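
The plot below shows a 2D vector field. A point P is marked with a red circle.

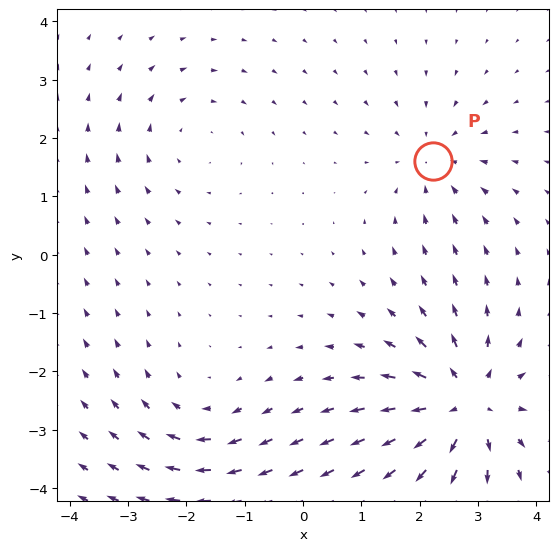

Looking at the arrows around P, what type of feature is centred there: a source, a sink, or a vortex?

At P (2.2, 1.6) the arrows converge inward. Divergence about -3, curl ≈0 — negative divergence with near-zero curl is a sink.

sink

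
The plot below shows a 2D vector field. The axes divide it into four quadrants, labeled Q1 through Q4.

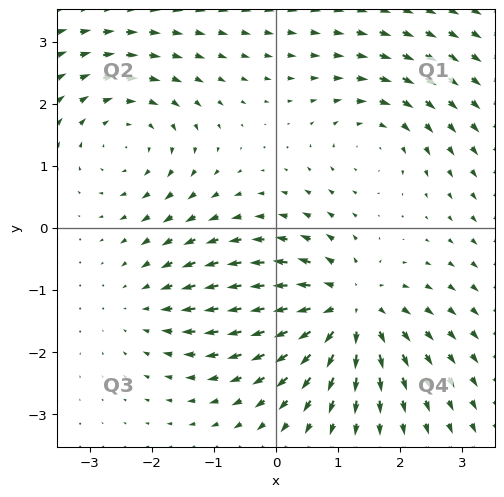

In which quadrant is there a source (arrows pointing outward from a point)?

The source sits at approximately (1.2, -1.3), which lies in quadrant Q4. The divergence there is about +5, positive as expected for a source.

Q4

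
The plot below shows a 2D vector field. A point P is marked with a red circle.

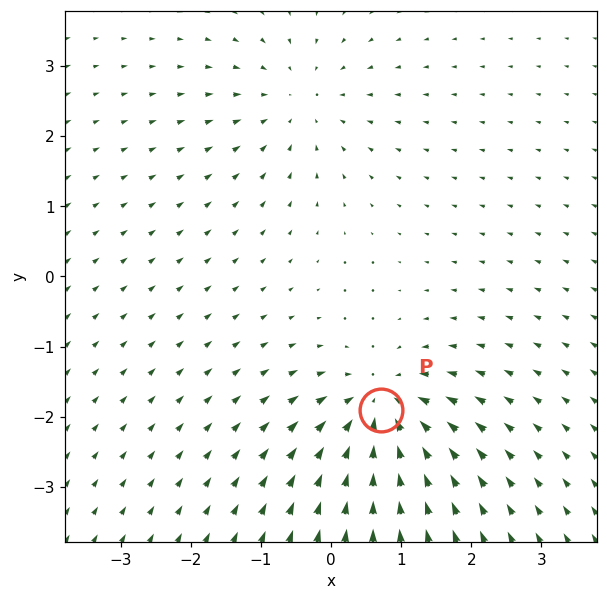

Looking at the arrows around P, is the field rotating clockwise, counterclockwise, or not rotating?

not rotating

Near P at (0.7, -1.9) the arrows show no circulation. The curl there is ≈0.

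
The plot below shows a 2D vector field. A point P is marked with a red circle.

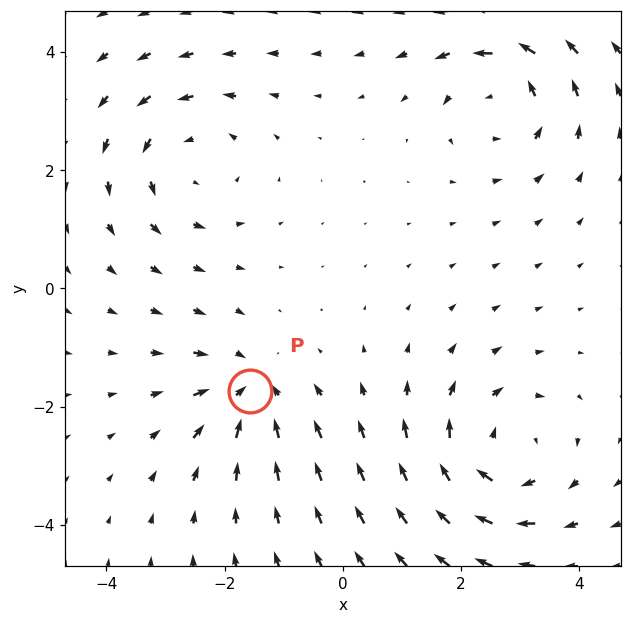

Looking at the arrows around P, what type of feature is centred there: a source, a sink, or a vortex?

At P (-1.6, -1.7) the arrows converge inward. Divergence about -4, curl ≈0 — negative divergence with near-zero curl is a sink.

sink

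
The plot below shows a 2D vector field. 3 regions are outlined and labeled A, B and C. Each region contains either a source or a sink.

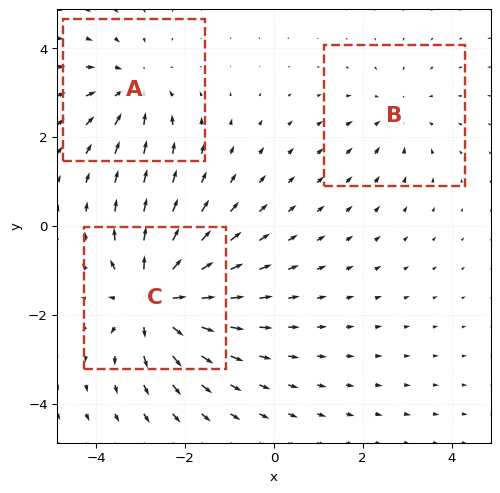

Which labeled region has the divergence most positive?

Divergence at each region's feature centre — A: about -3, B: about -2, C: about +5. Region C is most positive.

C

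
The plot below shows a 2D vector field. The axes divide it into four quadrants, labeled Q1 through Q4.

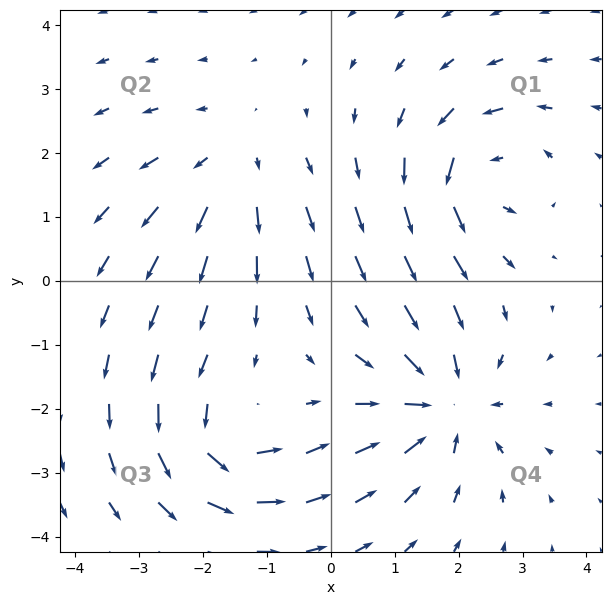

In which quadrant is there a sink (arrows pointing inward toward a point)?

Q4

The sink sits at approximately (1.8, -1.9), which lies in quadrant Q4. The divergence there is about -6, negative as expected for a sink.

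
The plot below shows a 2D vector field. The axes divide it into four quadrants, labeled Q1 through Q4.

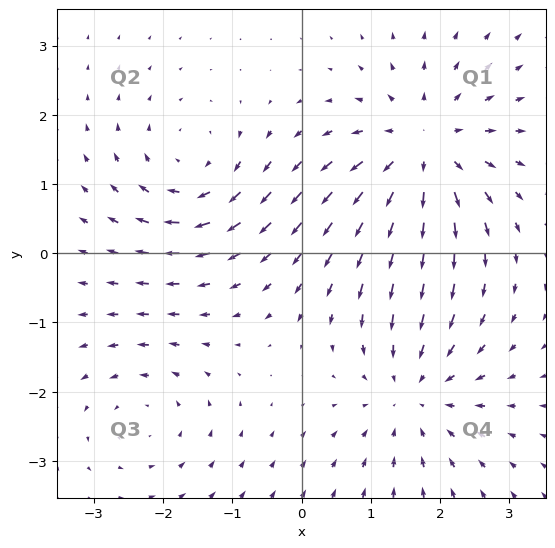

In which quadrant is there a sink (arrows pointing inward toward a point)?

Q4

The sink sits at approximately (1.6, -2.0), which lies in quadrant Q4. The divergence there is about -4, negative as expected for a sink.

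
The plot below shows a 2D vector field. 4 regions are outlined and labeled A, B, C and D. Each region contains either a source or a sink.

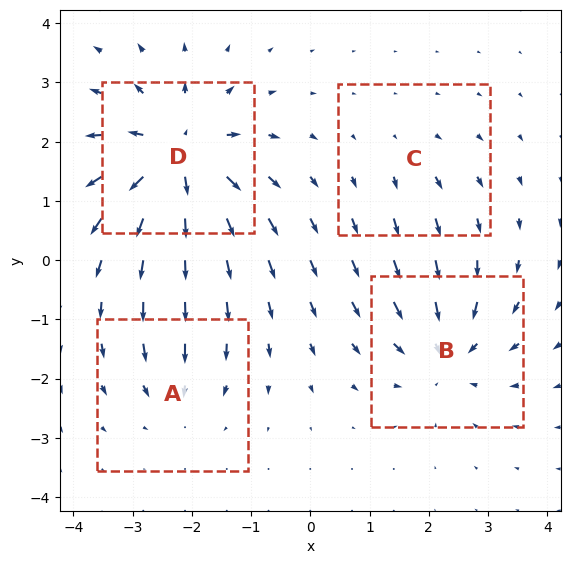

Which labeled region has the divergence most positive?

Divergence at each region's feature centre — A: about -3, B: about -5, C: about +2, D: about +8. Region D is most positive.

D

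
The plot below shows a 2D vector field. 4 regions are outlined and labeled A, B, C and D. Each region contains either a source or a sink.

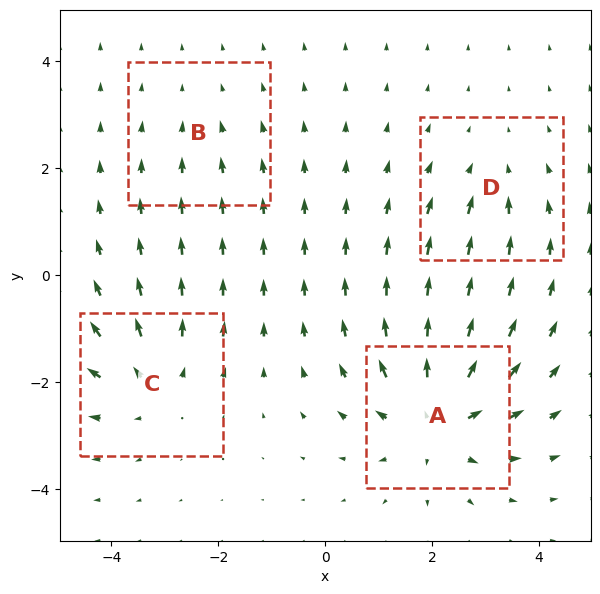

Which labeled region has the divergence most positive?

A

Divergence at each region's feature centre — A: about +7, B: about -2, C: about +4, D: about -3. Region A is most positive.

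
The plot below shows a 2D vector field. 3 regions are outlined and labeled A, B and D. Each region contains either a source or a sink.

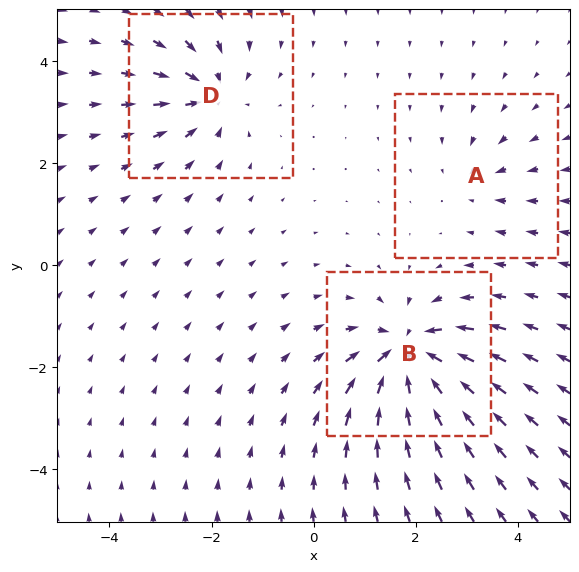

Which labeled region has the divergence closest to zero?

Divergence at each region's feature centre — A: about -2, B: about -7, D: about -4. Region A is closest to zero.

A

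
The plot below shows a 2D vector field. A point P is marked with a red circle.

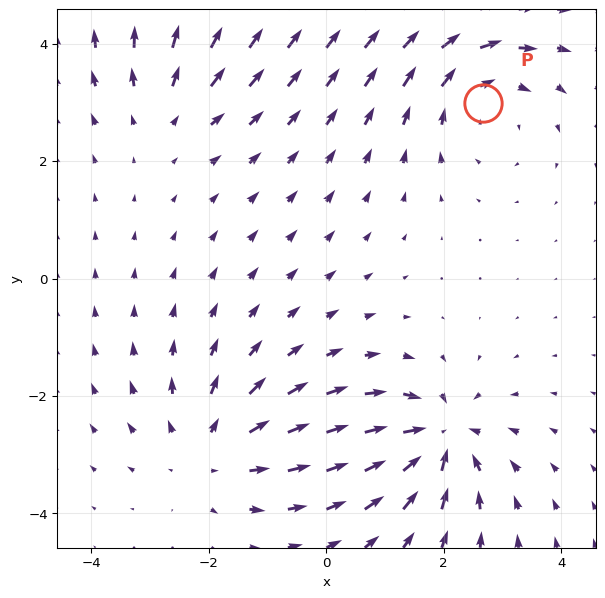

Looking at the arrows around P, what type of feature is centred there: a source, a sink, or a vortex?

At P (2.7, 3.0) the arrows circulate clockwise. Divergence ≈0, curl about -4 — near-zero divergence with nonzero curl is a vortex.

vortex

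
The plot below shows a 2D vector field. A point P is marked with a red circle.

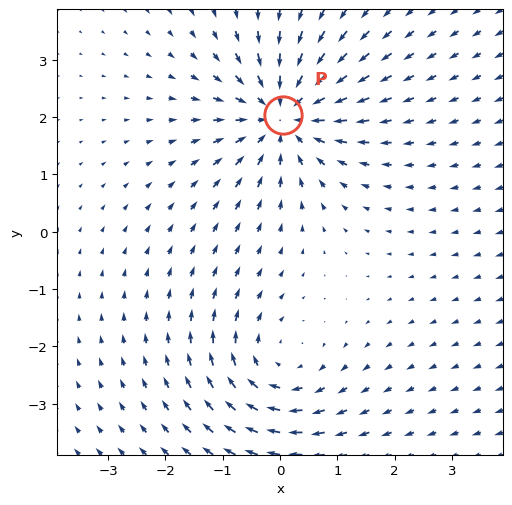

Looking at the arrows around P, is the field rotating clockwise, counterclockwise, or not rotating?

Near P at (0.1, 2.0) the arrows show no circulation. The curl there is ≈0.

not rotating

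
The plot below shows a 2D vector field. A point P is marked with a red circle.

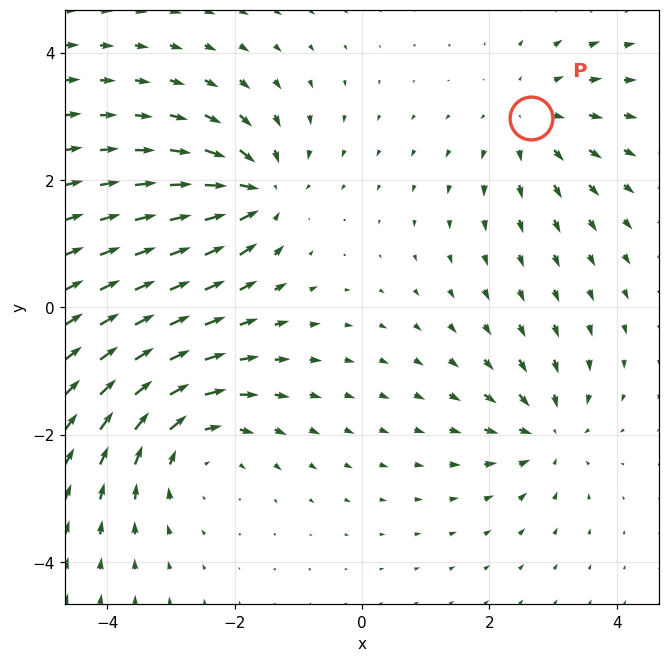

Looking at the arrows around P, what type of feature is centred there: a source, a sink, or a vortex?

At P (2.7, 3.0) the arrows spread outward. Divergence about +3, curl ≈0 — positive divergence with near-zero curl is a source.

source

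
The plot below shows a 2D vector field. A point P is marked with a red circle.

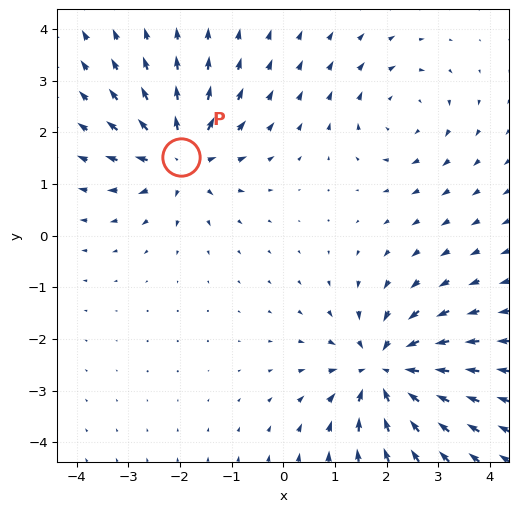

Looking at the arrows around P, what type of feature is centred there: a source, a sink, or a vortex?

At P (-2.0, 1.5) the arrows spread outward. Divergence about +5, curl ≈0 — positive divergence with near-zero curl is a source.

source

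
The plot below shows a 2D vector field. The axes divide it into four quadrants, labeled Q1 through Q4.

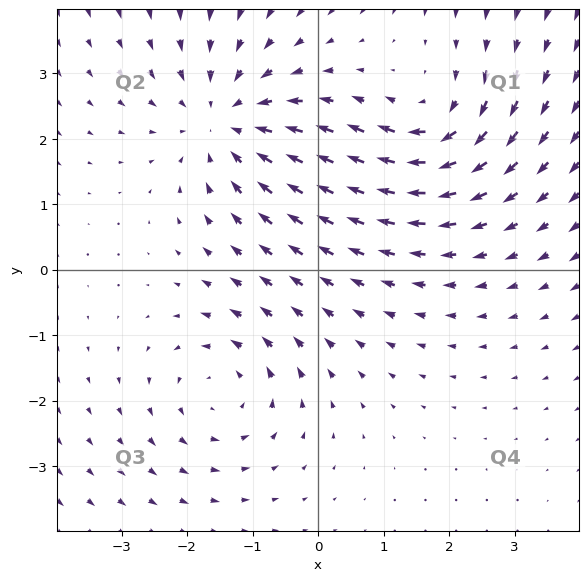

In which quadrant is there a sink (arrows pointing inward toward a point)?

Q2

The sink sits at approximately (-1.4, 2.3), which lies in quadrant Q2. The divergence there is about -4, negative as expected for a sink.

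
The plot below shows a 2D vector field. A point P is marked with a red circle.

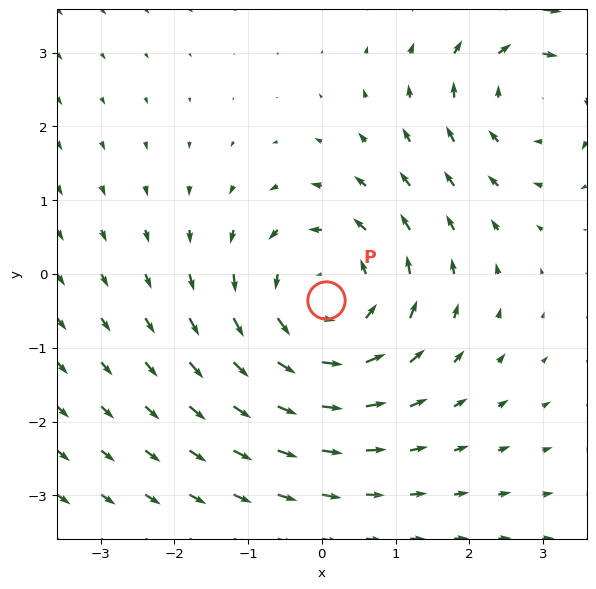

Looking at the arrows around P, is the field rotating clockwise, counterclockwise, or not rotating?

counterclockwise

Near P at (0.1, -0.4) the arrows circulate counterclockwise. The curl (z-component) there is about +3; positive curl means counterclockwise rotation.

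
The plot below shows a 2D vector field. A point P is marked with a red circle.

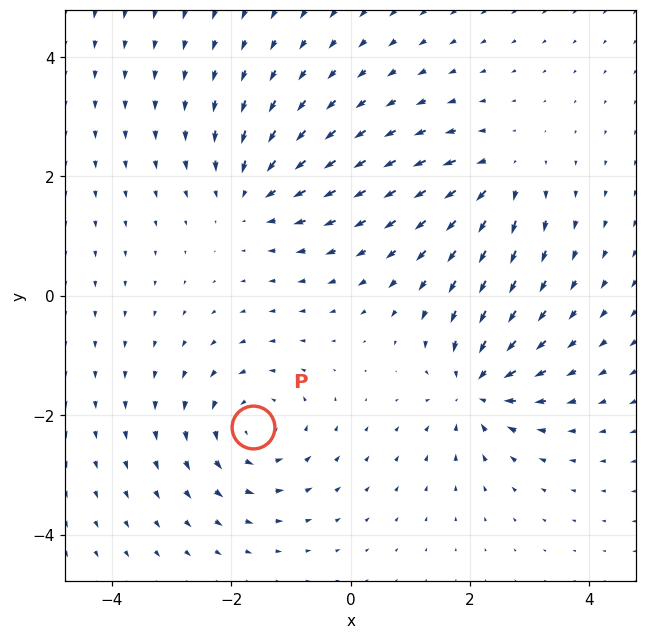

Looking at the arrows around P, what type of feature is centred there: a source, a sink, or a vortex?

vortex

At P (-1.6, -2.2) the arrows circulate counterclockwise. Divergence ≈0, curl about +5 — near-zero divergence with nonzero curl is a vortex.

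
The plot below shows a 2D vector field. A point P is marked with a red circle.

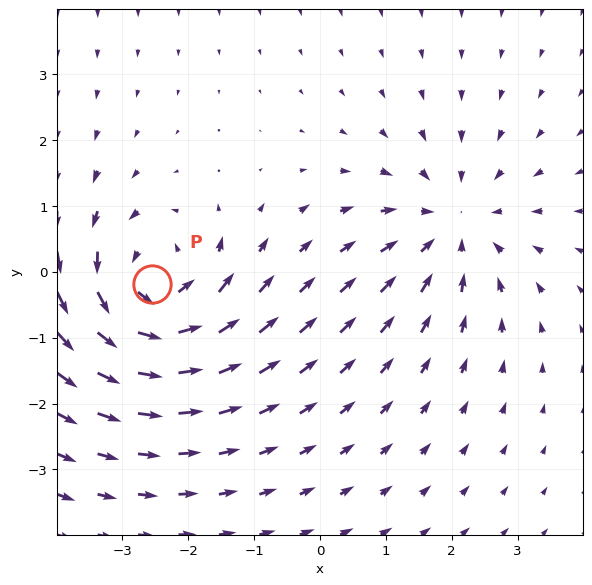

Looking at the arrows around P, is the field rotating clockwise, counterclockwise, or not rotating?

counterclockwise

Near P at (-2.5, -0.2) the arrows circulate counterclockwise. The curl (z-component) there is about +4; positive curl means counterclockwise rotation.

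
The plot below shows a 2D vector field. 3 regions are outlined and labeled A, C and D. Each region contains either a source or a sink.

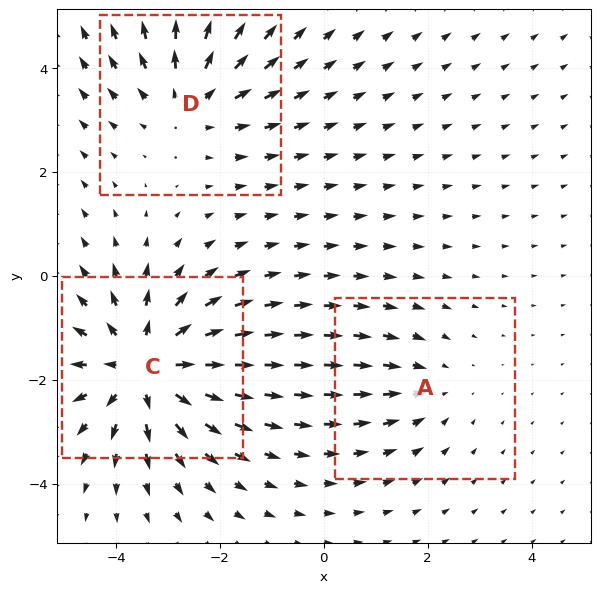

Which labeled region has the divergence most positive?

C

Divergence at each region's feature centre — A: about -2, C: about +4, D: about +3. Region C is most positive.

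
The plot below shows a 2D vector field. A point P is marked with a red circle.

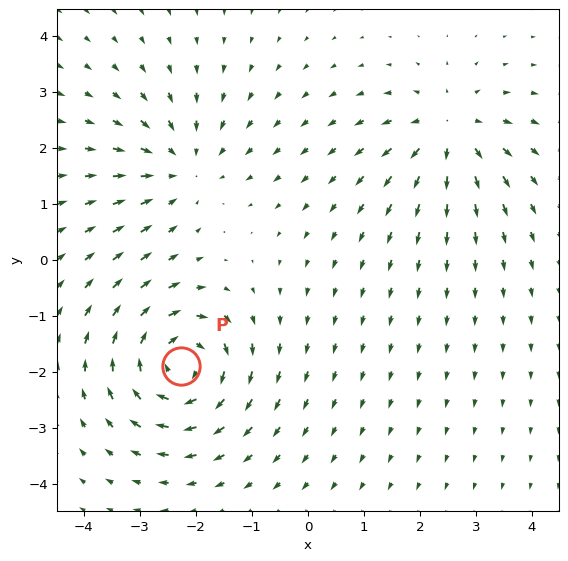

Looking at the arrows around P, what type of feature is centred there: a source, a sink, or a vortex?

vortex

At P (-2.3, -1.9) the arrows circulate clockwise. Divergence ≈0, curl about -6 — near-zero divergence with nonzero curl is a vortex.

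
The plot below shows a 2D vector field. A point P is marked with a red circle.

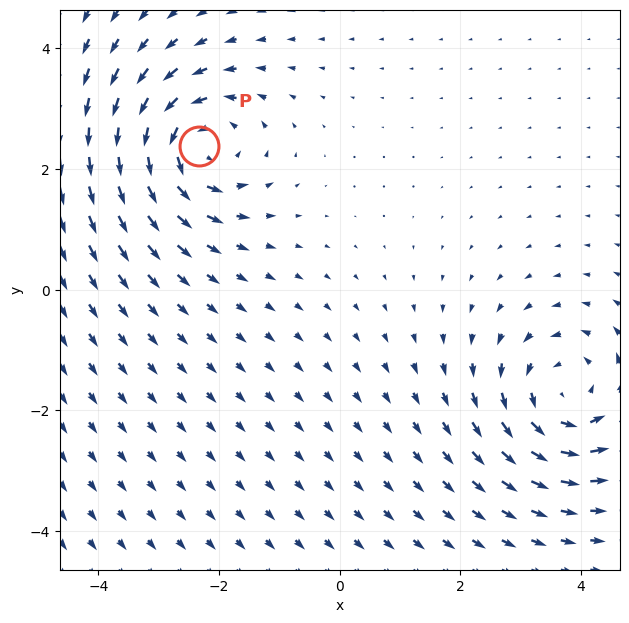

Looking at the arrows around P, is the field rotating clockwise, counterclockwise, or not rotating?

Near P at (-2.3, 2.4) the arrows circulate counterclockwise. The curl (z-component) there is about +5; positive curl means counterclockwise rotation.

counterclockwise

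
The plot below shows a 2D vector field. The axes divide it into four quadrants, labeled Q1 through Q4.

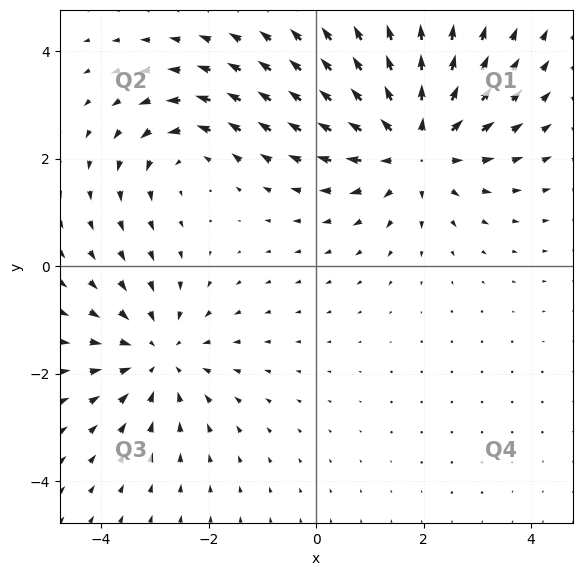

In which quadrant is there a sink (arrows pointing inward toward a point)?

Q3

The sink sits at approximately (-2.9, -1.7), which lies in quadrant Q3. The divergence there is about -3, negative as expected for a sink.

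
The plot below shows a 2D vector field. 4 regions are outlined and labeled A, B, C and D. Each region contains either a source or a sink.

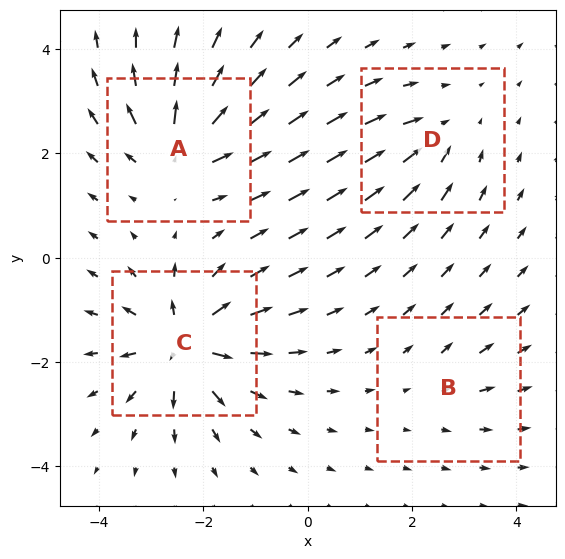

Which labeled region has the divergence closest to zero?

B

Divergence at each region's feature centre — A: about +6, B: about +2, C: about +8, D: about -4. Region B is closest to zero.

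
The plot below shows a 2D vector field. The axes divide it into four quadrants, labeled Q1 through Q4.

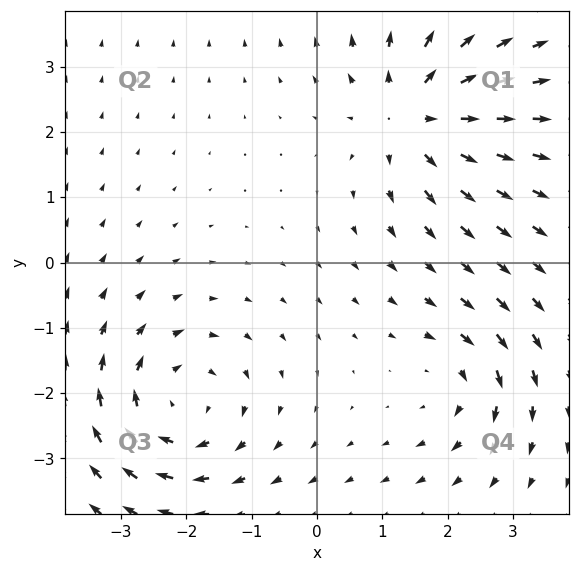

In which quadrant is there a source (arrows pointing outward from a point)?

Q1

The source sits at approximately (1.5, 2.2), which lies in quadrant Q1. The divergence there is about +5, positive as expected for a source.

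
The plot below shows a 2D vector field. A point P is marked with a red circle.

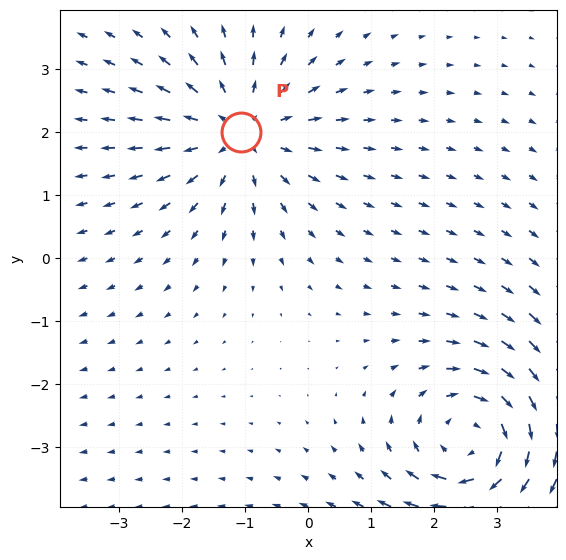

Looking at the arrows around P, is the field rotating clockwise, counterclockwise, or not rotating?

Near P at (-1.1, 2.0) the arrows show no circulation. The curl there is ≈0.

not rotating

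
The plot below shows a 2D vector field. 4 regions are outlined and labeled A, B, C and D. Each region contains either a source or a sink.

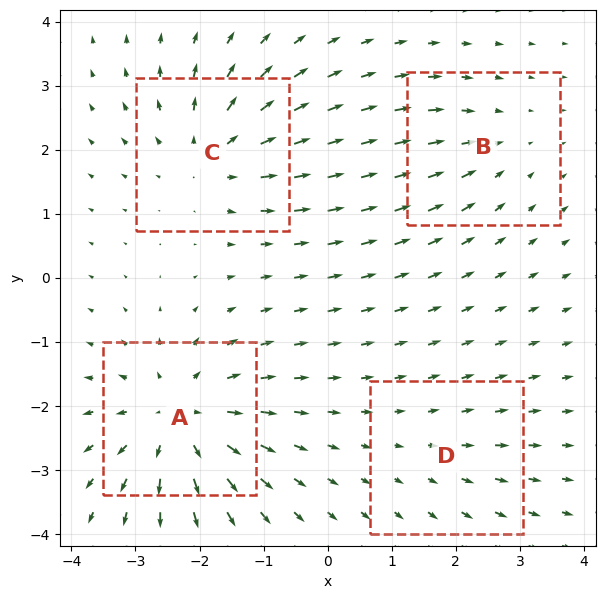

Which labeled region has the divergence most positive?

Divergence at each region's feature centre — A: about +6, B: about -3, C: about +5, D: about +2. Region A is most positive.

A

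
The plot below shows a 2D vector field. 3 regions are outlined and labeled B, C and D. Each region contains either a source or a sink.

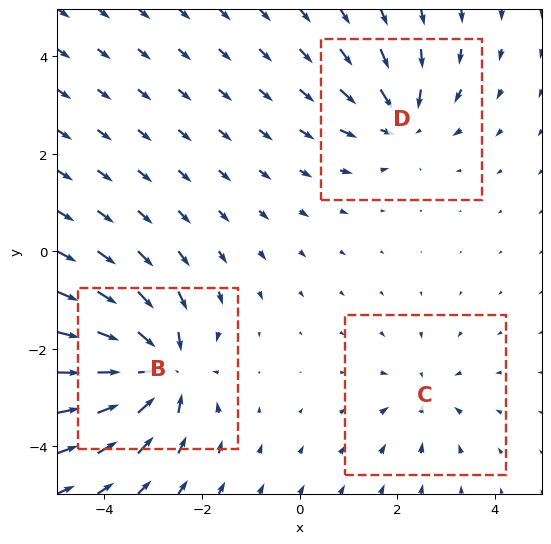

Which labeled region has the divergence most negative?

Divergence at each region's feature centre — B: about -6, C: about -2, D: about -4. Region B is most negative.

B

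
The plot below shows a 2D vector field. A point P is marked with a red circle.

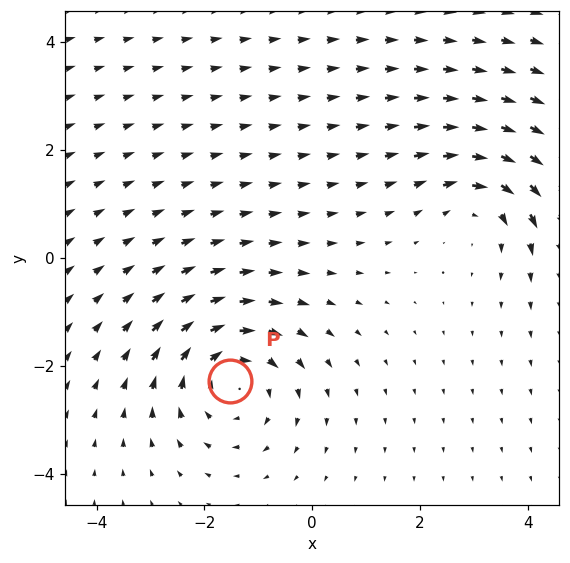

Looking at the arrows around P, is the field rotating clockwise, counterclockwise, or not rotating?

Near P at (-1.5, -2.3) the arrows circulate clockwise. The curl (z-component) there is about -4; negative curl means clockwise rotation.

clockwise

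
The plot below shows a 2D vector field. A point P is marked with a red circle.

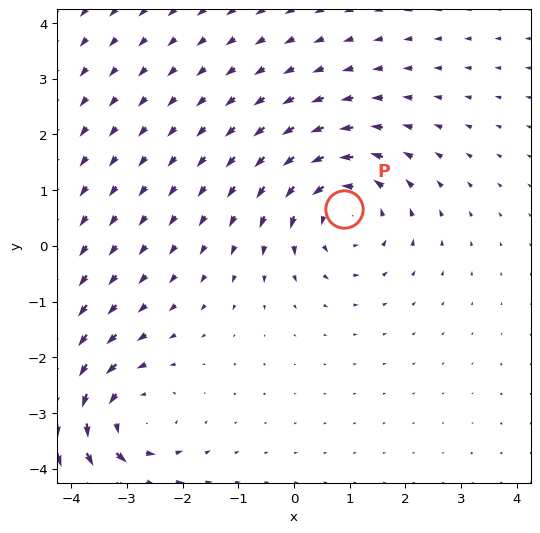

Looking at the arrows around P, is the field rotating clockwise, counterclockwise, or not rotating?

Near P at (0.9, 0.7) the arrows circulate counterclockwise. The curl (z-component) there is about +5; positive curl means counterclockwise rotation.

counterclockwise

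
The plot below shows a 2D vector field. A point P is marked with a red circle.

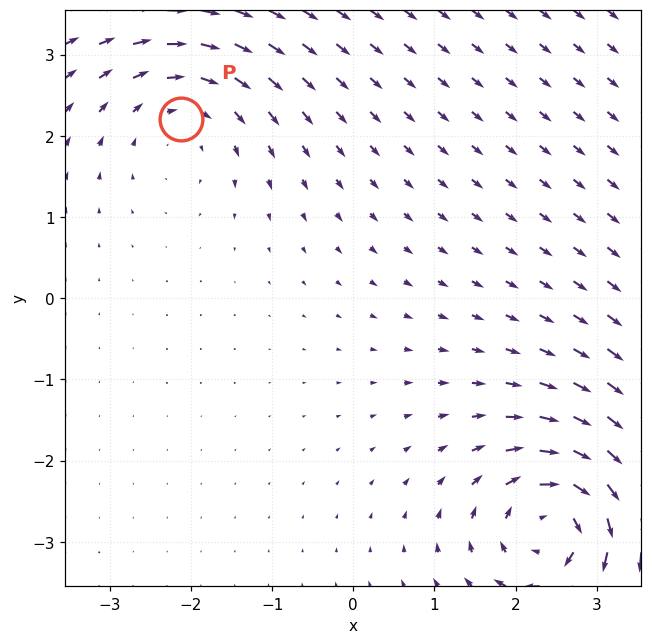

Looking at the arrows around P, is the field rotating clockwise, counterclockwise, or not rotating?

Near P at (-2.1, 2.2) the arrows circulate clockwise. The curl (z-component) there is about -3; negative curl means clockwise rotation.

clockwise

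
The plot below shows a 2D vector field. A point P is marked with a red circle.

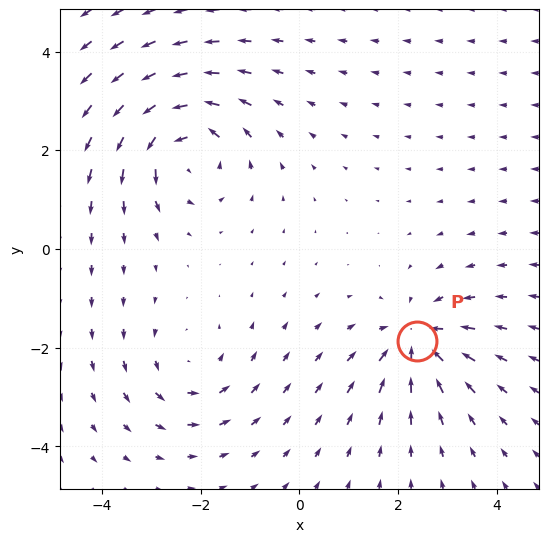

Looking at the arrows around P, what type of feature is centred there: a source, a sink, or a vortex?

sink

At P (2.4, -1.9) the arrows converge inward. Divergence about -5, curl ≈0 — negative divergence with near-zero curl is a sink.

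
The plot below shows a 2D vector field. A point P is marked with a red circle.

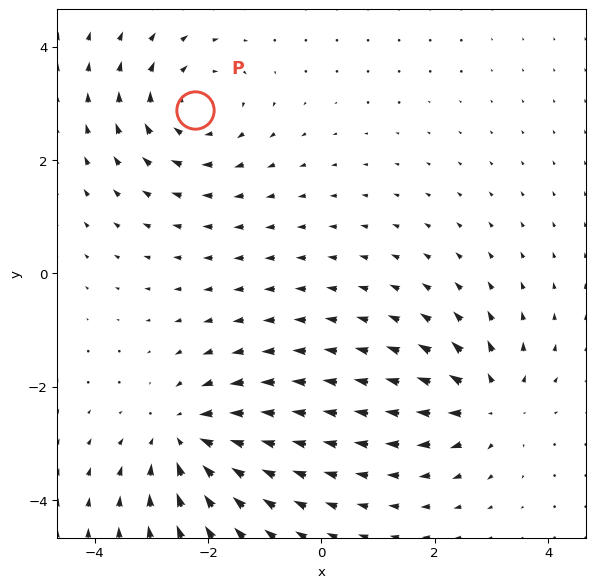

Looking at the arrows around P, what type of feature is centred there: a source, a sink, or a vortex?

vortex

At P (-2.2, 2.9) the arrows circulate clockwise. Divergence ≈0, curl about -4 — near-zero divergence with nonzero curl is a vortex.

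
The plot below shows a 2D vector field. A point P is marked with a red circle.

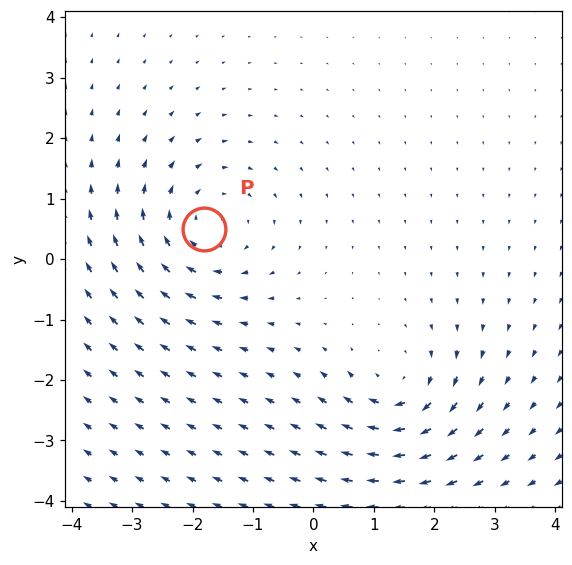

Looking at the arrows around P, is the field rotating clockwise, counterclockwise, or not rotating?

Near P at (-1.8, 0.5) the arrows circulate clockwise. The curl (z-component) there is about -4; negative curl means clockwise rotation.

clockwise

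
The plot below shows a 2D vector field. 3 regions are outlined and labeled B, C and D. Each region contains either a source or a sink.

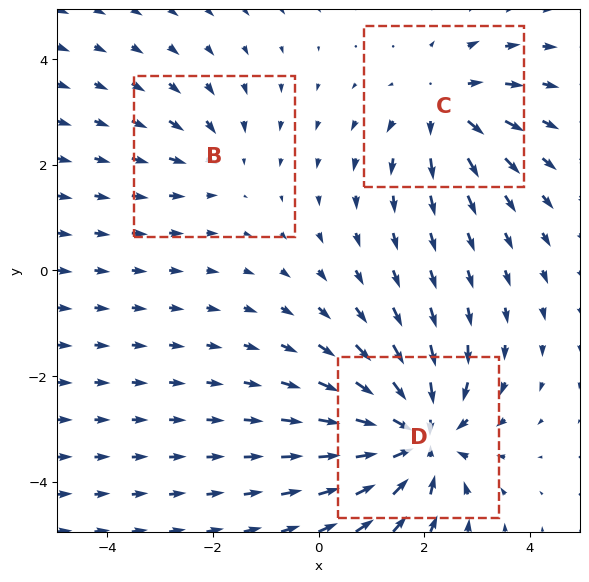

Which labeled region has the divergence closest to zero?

B

Divergence at each region's feature centre — B: about -2, C: about +3, D: about -5. Region B is closest to zero.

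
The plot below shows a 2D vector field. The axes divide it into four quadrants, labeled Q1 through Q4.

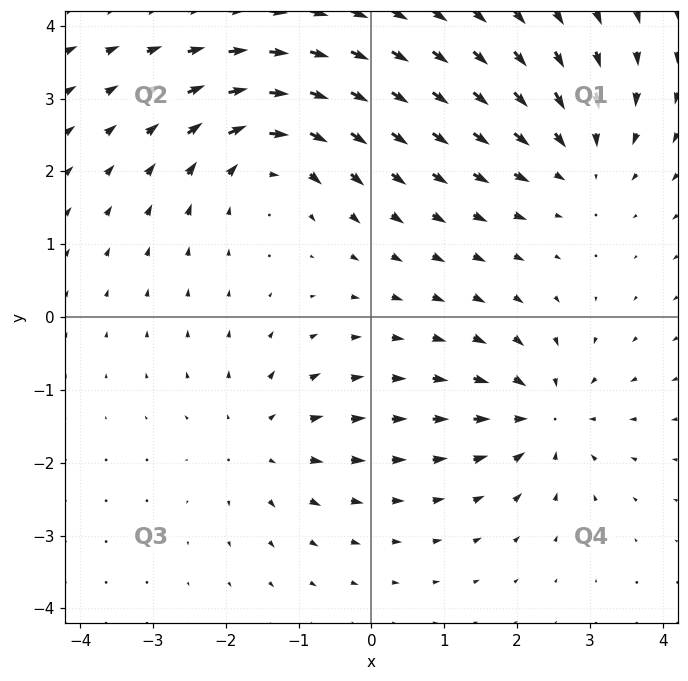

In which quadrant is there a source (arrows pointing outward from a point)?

Q3

The source sits at approximately (-1.5, -1.7), which lies in quadrant Q3. The divergence there is about +4, positive as expected for a source.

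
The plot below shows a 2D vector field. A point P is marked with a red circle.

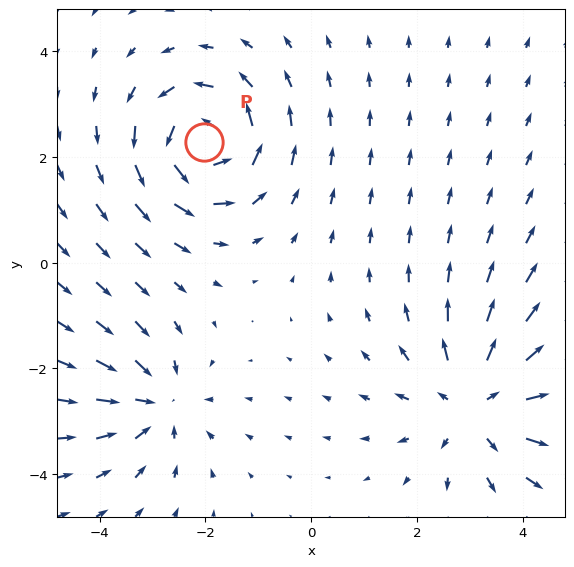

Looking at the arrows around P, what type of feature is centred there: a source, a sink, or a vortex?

vortex

At P (-2.0, 2.3) the arrows circulate counterclockwise. Divergence ≈0, curl about +5 — near-zero divergence with nonzero curl is a vortex.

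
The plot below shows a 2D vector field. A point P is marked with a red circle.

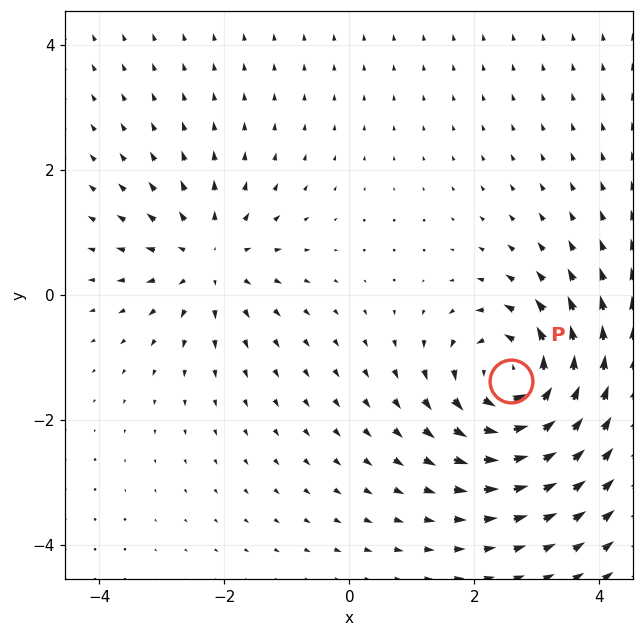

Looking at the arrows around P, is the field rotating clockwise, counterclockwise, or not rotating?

Near P at (2.6, -1.4) the arrows circulate counterclockwise. The curl (z-component) there is about +4; positive curl means counterclockwise rotation.

counterclockwise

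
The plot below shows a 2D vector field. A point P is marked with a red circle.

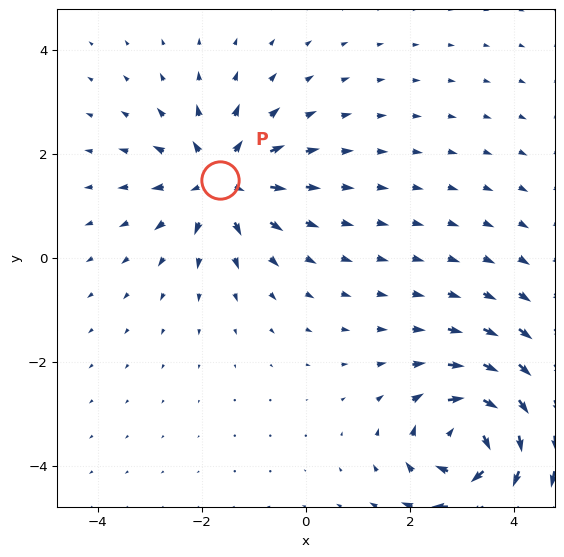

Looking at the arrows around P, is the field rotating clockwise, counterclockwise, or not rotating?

not rotating

Near P at (-1.6, 1.5) the arrows show no circulation. The curl there is ≈0.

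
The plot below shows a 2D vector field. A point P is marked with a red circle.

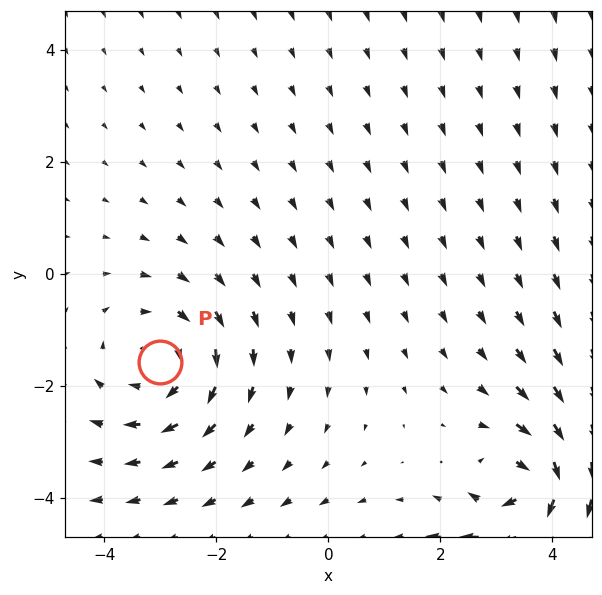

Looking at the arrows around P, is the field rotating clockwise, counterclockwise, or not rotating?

clockwise

Near P at (-3.0, -1.6) the arrows circulate clockwise. The curl (z-component) there is about -3; negative curl means clockwise rotation.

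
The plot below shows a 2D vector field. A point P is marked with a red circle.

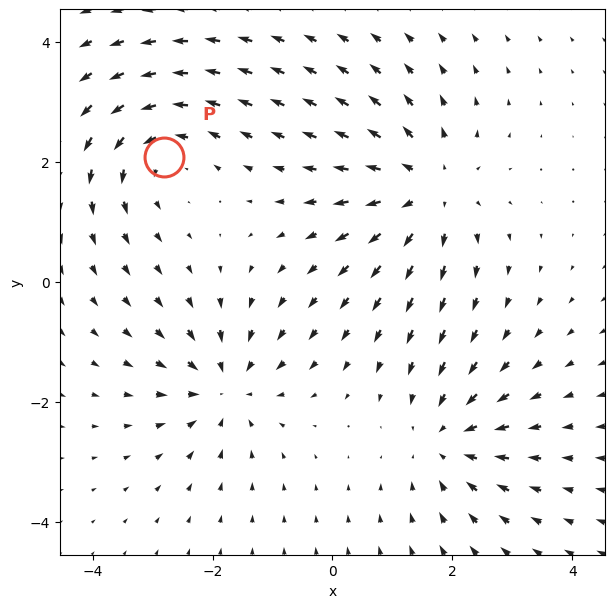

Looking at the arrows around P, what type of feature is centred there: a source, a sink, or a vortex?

vortex

At P (-2.8, 2.1) the arrows circulate counterclockwise. Divergence ≈0, curl about +3 — near-zero divergence with nonzero curl is a vortex.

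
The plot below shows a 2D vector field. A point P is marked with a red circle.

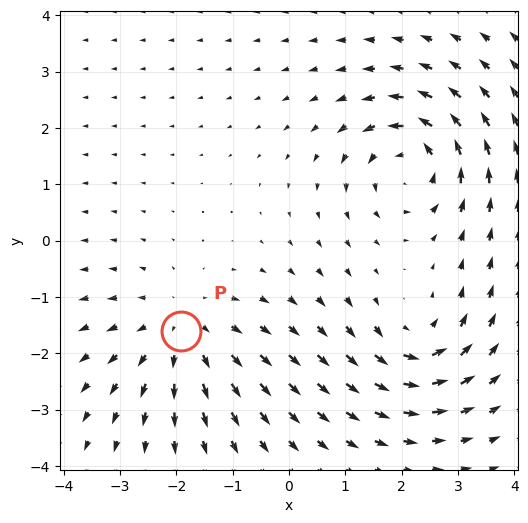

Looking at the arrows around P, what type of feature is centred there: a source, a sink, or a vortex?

source

At P (-1.9, -1.6) the arrows spread outward. Divergence about +4, curl ≈0 — positive divergence with near-zero curl is a source.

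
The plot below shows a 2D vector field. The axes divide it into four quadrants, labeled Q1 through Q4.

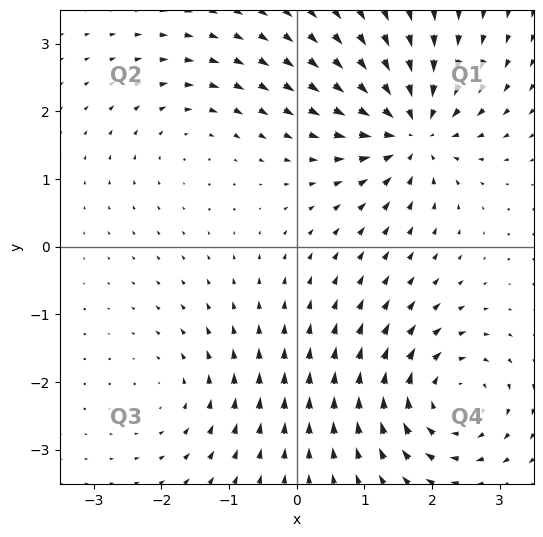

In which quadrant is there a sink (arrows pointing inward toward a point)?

Q1

The sink sits at approximately (1.7, 1.7), which lies in quadrant Q1. The divergence there is about -6, negative as expected for a sink.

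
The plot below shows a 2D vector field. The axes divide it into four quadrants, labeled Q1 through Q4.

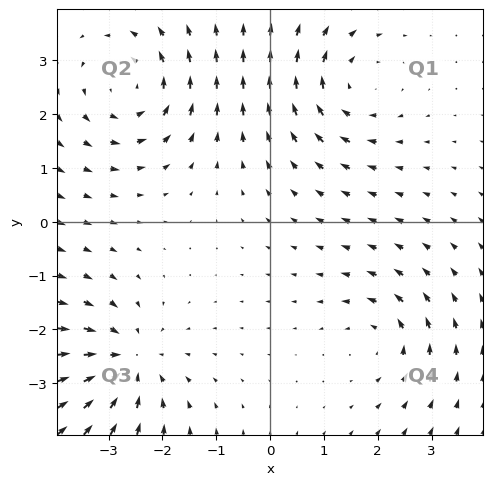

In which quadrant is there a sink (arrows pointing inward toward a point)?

The sink sits at approximately (-2.6, -2.6), which lies in quadrant Q3. The divergence there is about -5, negative as expected for a sink.

Q3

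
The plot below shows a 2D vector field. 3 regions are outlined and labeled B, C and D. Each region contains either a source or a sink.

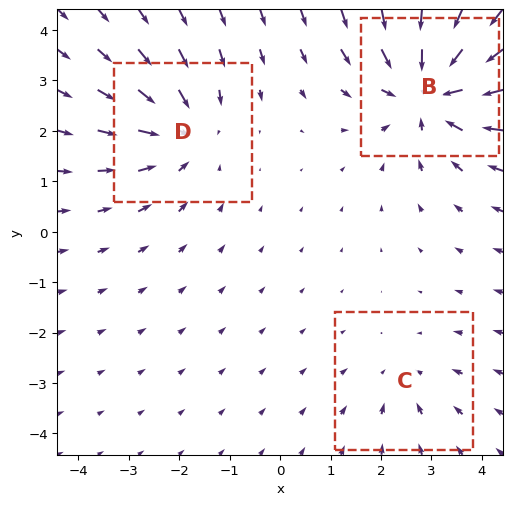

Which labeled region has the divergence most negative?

Divergence at each region's feature centre — B: about -4, C: about -2, D: about -3. Region B is most negative.

B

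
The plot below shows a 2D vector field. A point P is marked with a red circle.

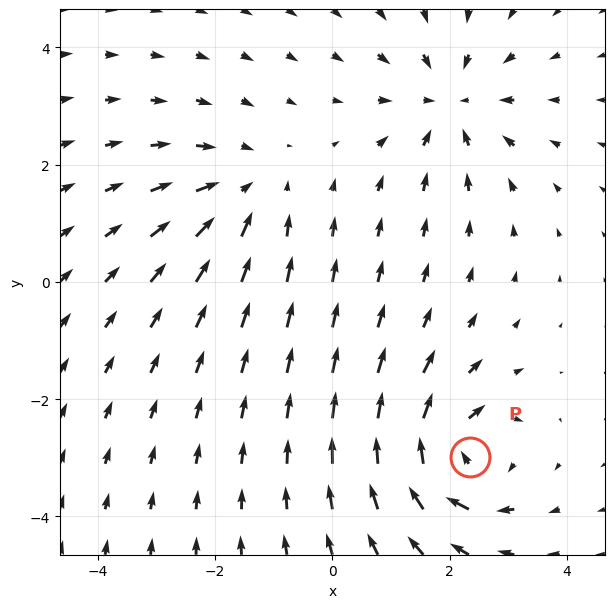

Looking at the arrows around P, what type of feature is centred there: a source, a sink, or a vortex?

vortex

At P (2.3, -3.0) the arrows circulate clockwise. Divergence ≈0, curl about -6 — near-zero divergence with nonzero curl is a vortex.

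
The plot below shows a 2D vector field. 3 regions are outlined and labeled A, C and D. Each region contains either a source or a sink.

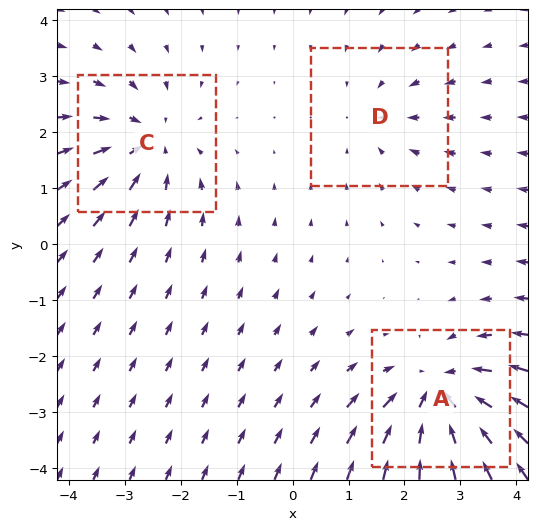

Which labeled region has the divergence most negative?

A

Divergence at each region's feature centre — A: about -5, C: about -3, D: about -2. Region A is most negative.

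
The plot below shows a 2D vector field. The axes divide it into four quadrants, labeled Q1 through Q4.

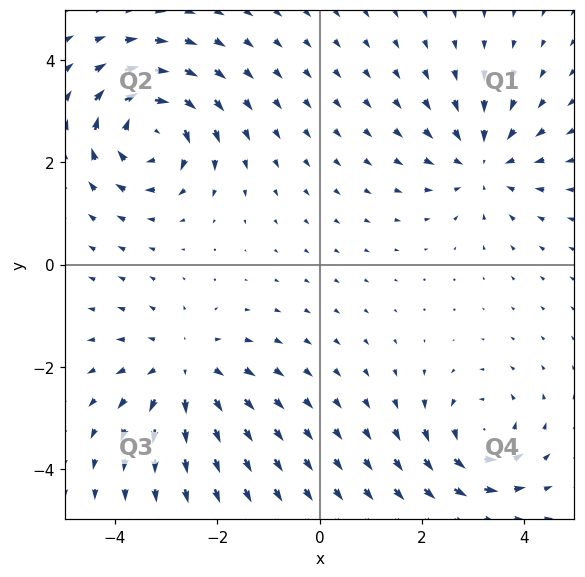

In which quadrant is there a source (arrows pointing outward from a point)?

The source sits at approximately (-2.6, -2.0), which lies in quadrant Q3. The divergence there is about +3, positive as expected for a source.

Q3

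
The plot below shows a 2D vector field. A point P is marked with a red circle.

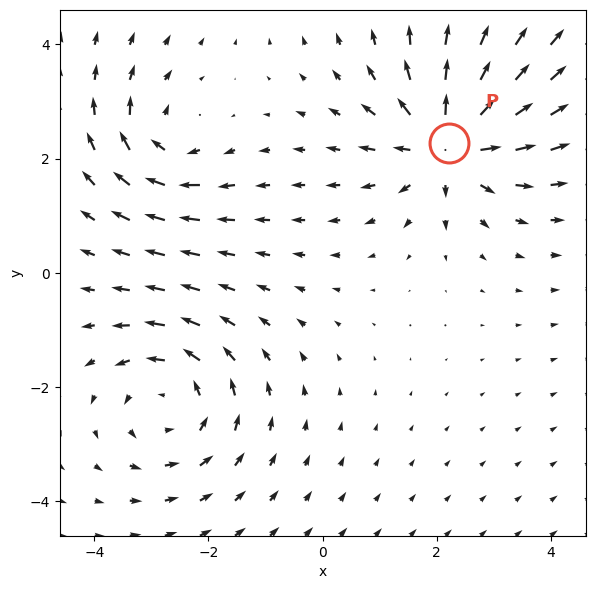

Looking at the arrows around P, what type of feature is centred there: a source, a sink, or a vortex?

At P (2.2, 2.3) the arrows spread outward. Divergence about +6, curl ≈0 — positive divergence with near-zero curl is a source.

source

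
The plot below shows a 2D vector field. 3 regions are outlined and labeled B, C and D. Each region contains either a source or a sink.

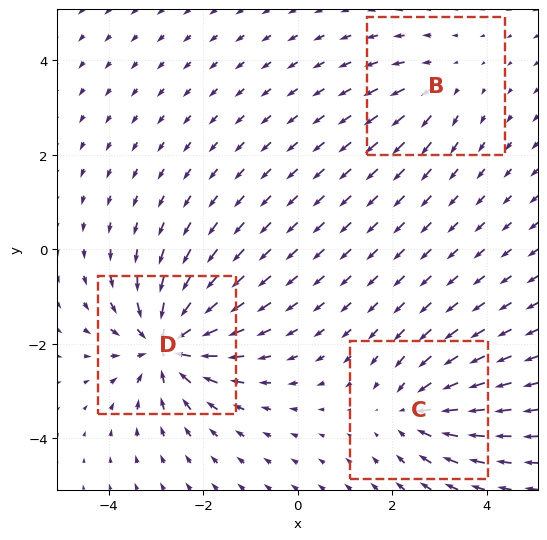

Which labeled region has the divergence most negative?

D

Divergence at each region's feature centre — B: about +2, C: about -3, D: about -6. Region D is most negative.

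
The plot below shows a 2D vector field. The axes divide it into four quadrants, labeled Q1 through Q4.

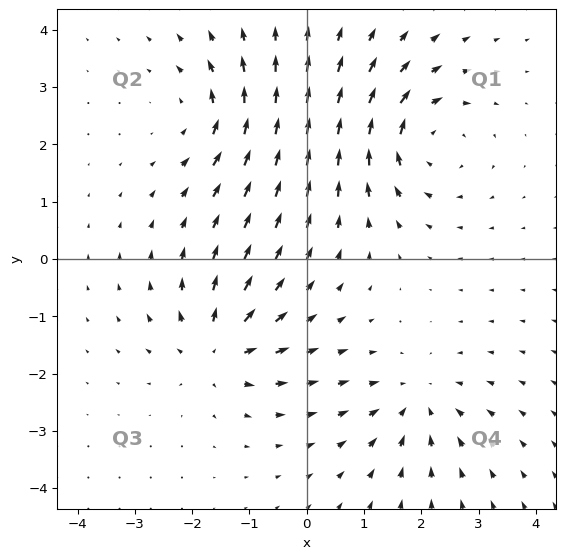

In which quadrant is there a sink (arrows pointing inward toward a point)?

Q4

The sink sits at approximately (1.9, -2.5), which lies in quadrant Q4. The divergence there is about -4, negative as expected for a sink.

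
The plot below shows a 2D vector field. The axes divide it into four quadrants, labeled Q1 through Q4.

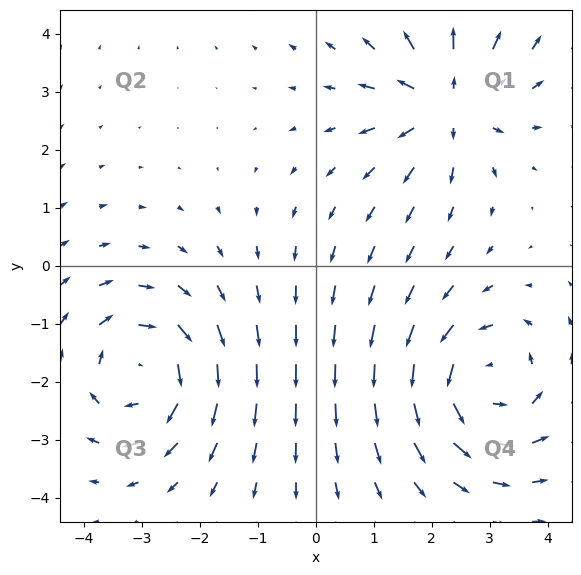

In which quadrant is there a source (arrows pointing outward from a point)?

Q1

The source sits at approximately (2.3, 2.8), which lies in quadrant Q1. The divergence there is about +4, positive as expected for a source.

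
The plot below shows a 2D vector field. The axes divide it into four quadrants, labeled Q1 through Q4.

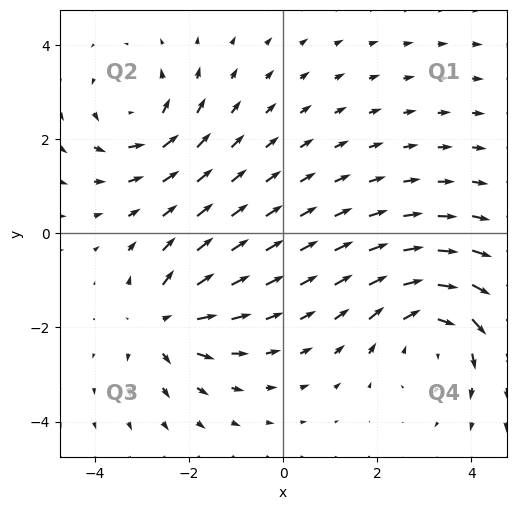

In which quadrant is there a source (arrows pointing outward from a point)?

The source sits at approximately (-2.6, -1.9), which lies in quadrant Q3. The divergence there is about +4, positive as expected for a source.

Q3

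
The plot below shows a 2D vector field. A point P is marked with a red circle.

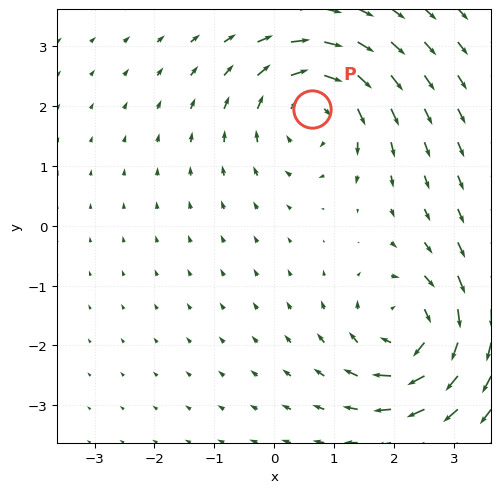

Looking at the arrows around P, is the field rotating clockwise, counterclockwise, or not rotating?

clockwise

Near P at (0.6, 1.9) the arrows circulate clockwise. The curl (z-component) there is about -5; negative curl means clockwise rotation.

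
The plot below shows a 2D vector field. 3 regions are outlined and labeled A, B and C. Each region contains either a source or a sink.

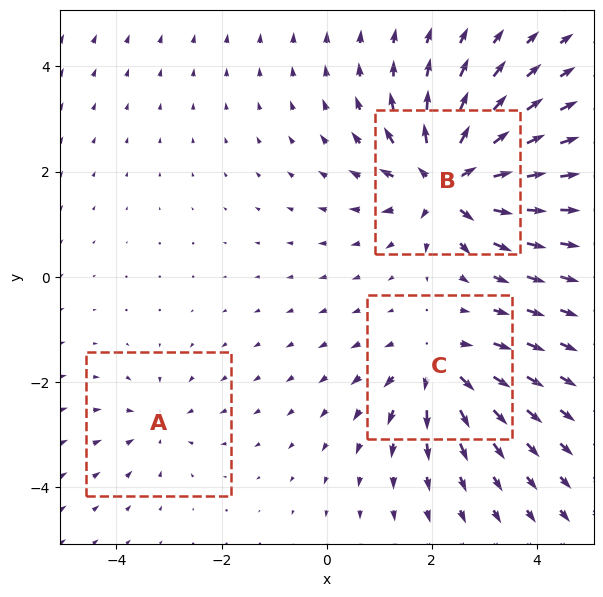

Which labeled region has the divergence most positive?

B

Divergence at each region's feature centre — A: about -2, B: about +6, C: about +4. Region B is most positive.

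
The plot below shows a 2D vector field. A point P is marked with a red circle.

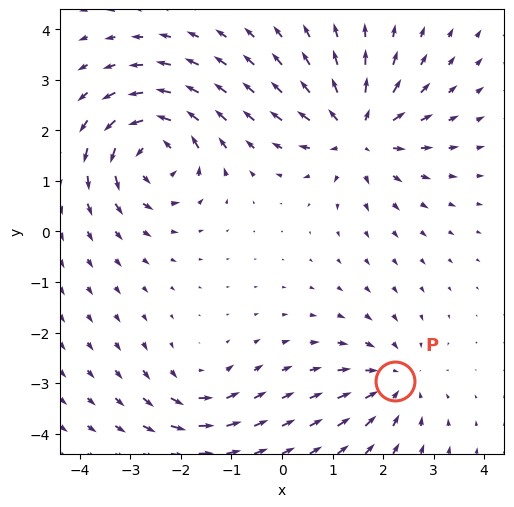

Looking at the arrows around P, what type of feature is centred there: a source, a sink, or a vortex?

At P (2.2, -3.0) the arrows converge inward. Divergence about -4, curl ≈0 — negative divergence with near-zero curl is a sink.

sink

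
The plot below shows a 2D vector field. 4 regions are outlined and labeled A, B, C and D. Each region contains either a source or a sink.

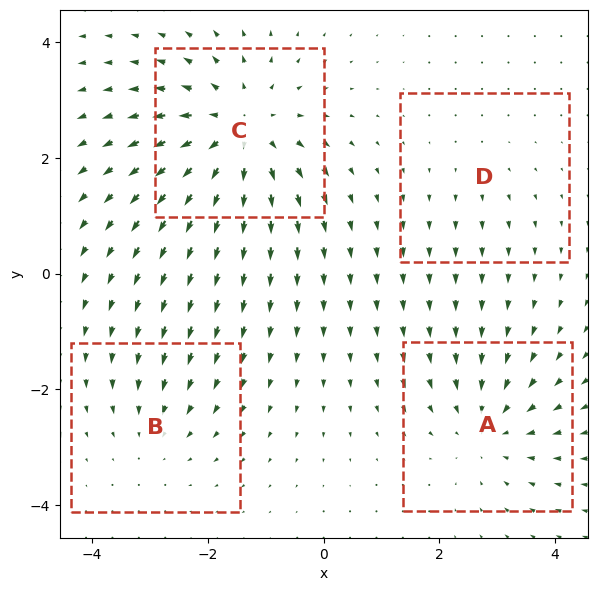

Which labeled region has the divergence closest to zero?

Divergence at each region's feature centre — A: about -4, B: about -3, C: about +6, D: about +2. Region D is closest to zero.

D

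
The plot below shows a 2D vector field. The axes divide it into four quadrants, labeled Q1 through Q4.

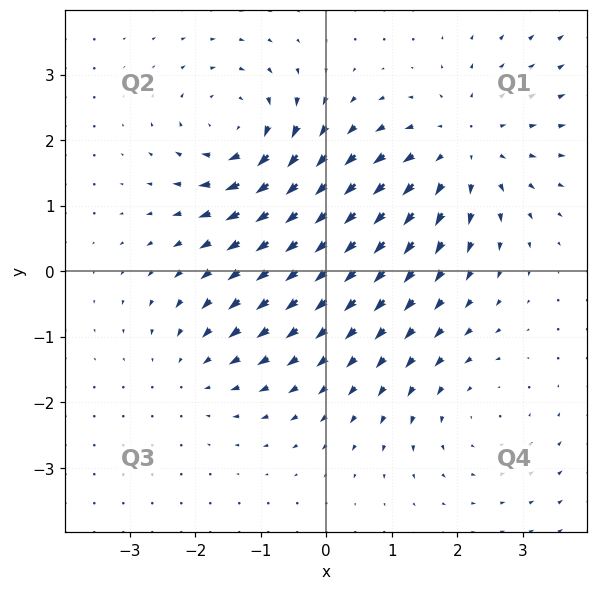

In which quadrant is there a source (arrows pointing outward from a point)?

Q1

The source sits at approximately (2.1, 1.8), which lies in quadrant Q1. The divergence there is about +4, positive as expected for a source.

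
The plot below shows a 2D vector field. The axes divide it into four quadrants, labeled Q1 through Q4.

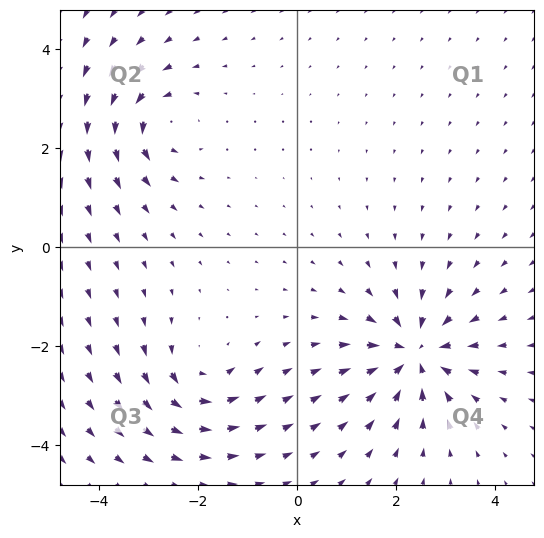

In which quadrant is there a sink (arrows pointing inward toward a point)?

Q4

The sink sits at approximately (2.4, -2.1), which lies in quadrant Q4. The divergence there is about -6, negative as expected for a sink.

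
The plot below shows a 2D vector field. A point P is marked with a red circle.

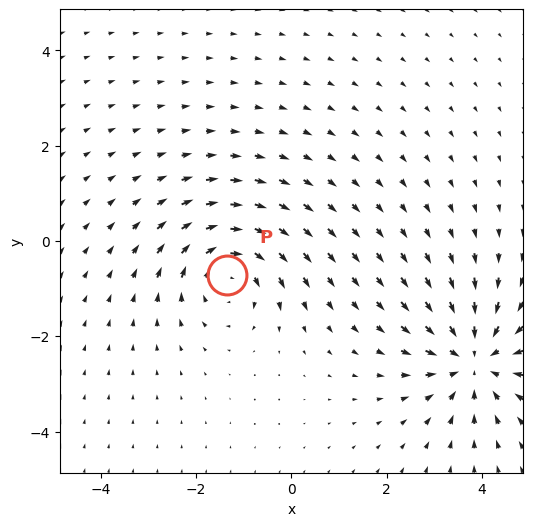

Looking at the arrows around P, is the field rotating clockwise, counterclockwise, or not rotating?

Near P at (-1.3, -0.7) the arrows circulate clockwise. The curl (z-component) there is about -4; negative curl means clockwise rotation.

clockwise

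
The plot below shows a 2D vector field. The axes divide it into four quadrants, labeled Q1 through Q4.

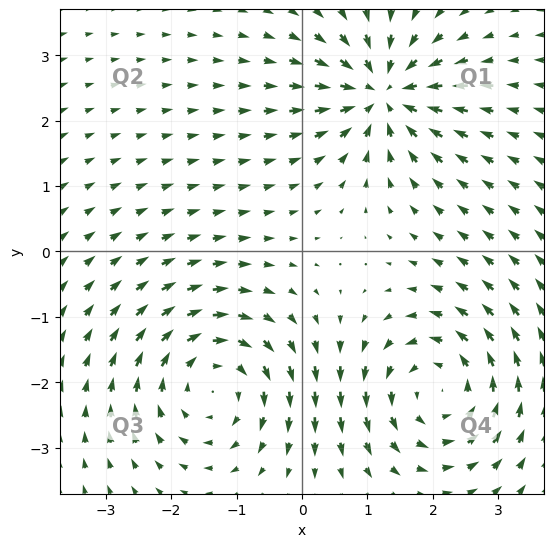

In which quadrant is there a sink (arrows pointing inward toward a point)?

The sink sits at approximately (1.2, 2.4), which lies in quadrant Q1. The divergence there is about -5, negative as expected for a sink.

Q1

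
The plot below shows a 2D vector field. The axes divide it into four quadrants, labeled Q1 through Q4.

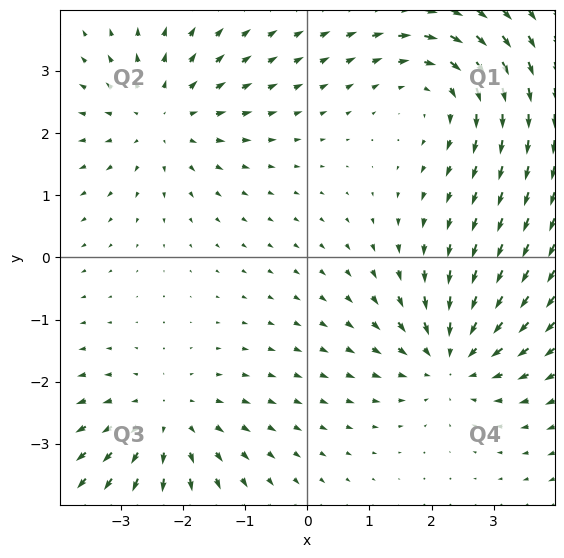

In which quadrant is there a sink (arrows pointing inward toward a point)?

Q4

The sink sits at approximately (2.3, -1.6), which lies in quadrant Q4. The divergence there is about -5, negative as expected for a sink.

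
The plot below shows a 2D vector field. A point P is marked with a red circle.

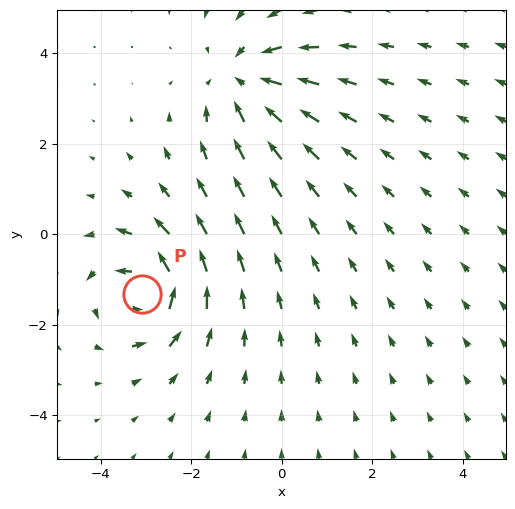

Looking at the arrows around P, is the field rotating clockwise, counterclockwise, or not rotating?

counterclockwise

Near P at (-3.1, -1.3) the arrows circulate counterclockwise. The curl (z-component) there is about +6; positive curl means counterclockwise rotation.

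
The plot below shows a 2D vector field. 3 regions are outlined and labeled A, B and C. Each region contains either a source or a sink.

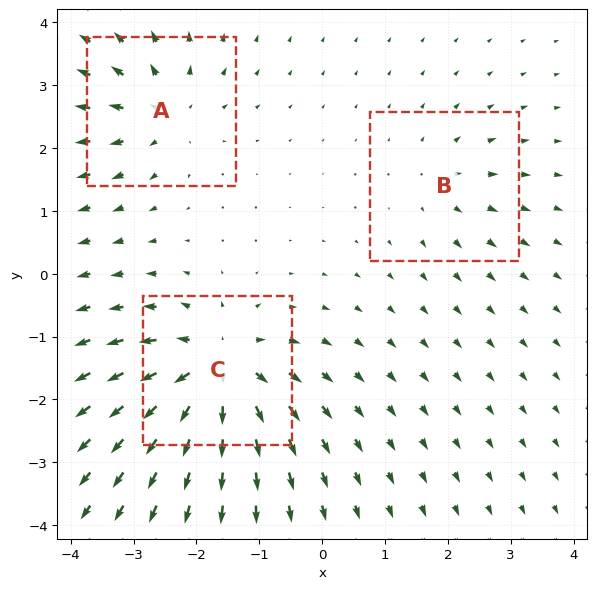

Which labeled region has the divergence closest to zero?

Divergence at each region's feature centre — A: about +4, B: about +2, C: about +6. Region B is closest to zero.

B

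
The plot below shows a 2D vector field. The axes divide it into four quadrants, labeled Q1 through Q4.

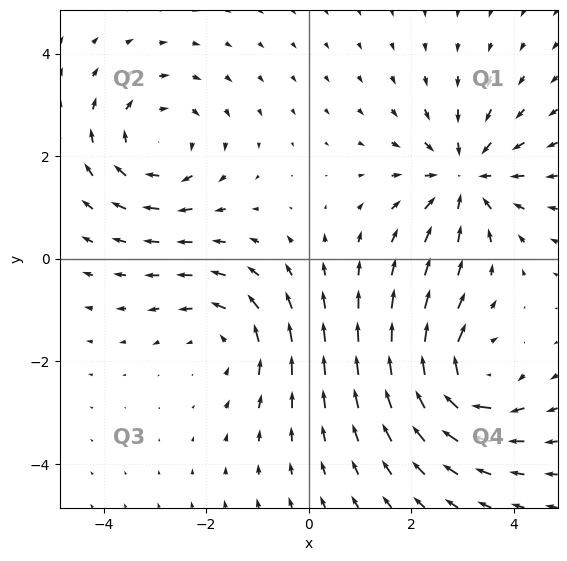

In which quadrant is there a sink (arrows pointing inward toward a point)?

Q1

The sink sits at approximately (3.0, 1.6), which lies in quadrant Q1. The divergence there is about -3, negative as expected for a sink.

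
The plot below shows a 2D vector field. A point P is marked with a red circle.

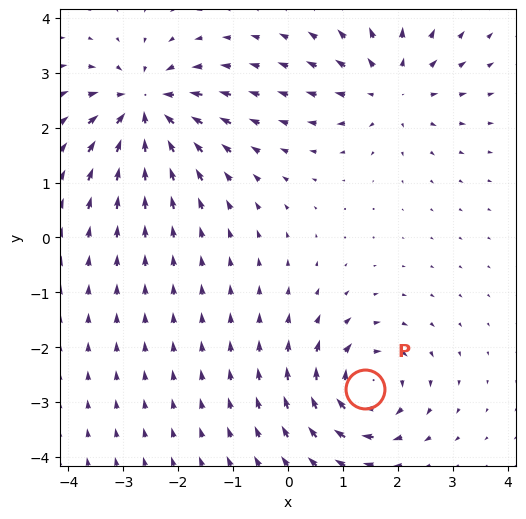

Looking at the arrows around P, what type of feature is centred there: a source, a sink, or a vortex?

vortex

At P (1.4, -2.8) the arrows circulate clockwise. Divergence ≈0, curl about -5 — near-zero divergence with nonzero curl is a vortex.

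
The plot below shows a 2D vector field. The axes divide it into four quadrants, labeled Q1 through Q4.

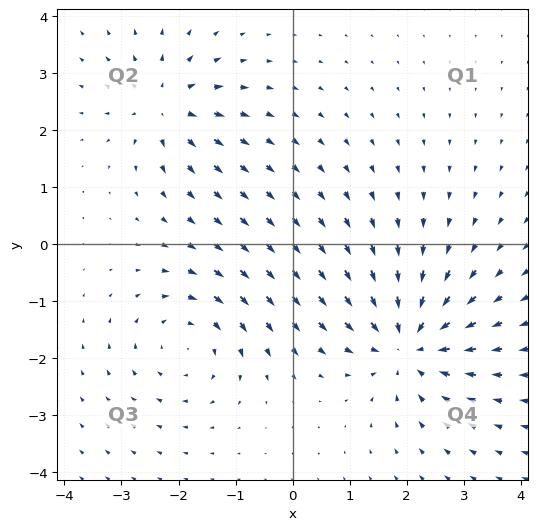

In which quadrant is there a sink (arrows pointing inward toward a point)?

The sink sits at approximately (2.0, -1.7), which lies in quadrant Q4. The divergence there is about -4, negative as expected for a sink.

Q4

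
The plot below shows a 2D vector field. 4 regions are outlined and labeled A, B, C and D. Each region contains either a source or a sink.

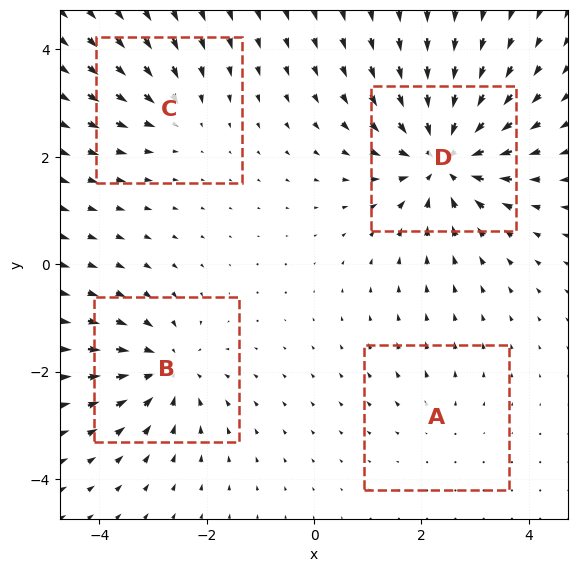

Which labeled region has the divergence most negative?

D

Divergence at each region's feature centre — A: about +2, B: about -5, C: about -3, D: about -8. Region D is most negative.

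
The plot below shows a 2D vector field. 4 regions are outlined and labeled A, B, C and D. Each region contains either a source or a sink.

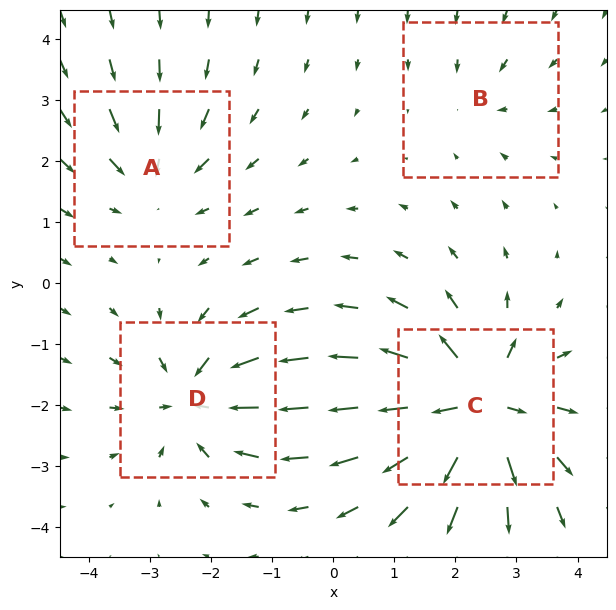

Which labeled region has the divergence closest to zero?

Divergence at each region's feature centre — A: about -4, B: about -2, C: about +9, D: about -6. Region B is closest to zero.

B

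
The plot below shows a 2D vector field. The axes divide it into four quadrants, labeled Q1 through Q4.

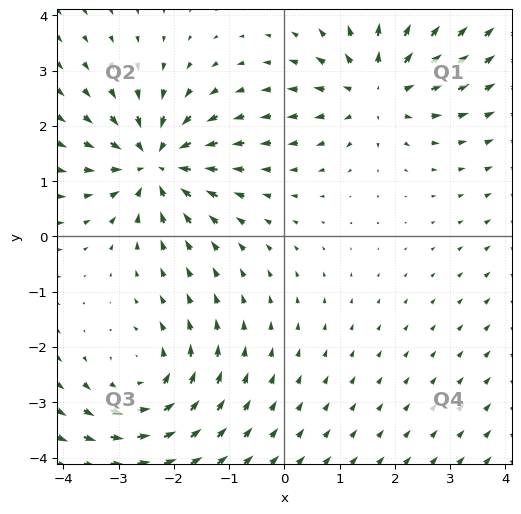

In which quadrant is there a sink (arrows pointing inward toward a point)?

Q2

The sink sits at approximately (-2.3, 1.3), which lies in quadrant Q2. The divergence there is about -5, negative as expected for a sink.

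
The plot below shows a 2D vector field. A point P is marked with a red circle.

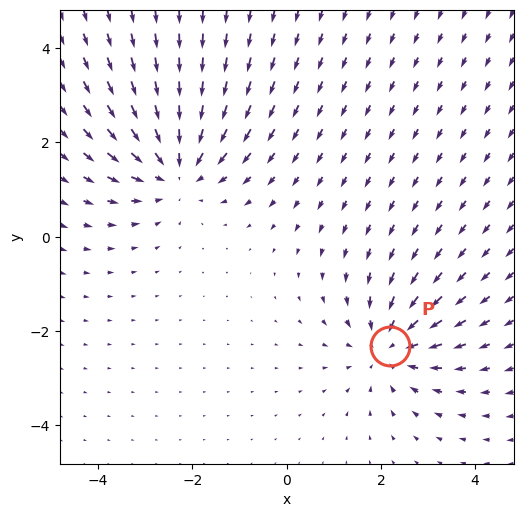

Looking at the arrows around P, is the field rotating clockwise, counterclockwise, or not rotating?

not rotating

Near P at (2.2, -2.3) the arrows show no circulation. The curl there is ≈0.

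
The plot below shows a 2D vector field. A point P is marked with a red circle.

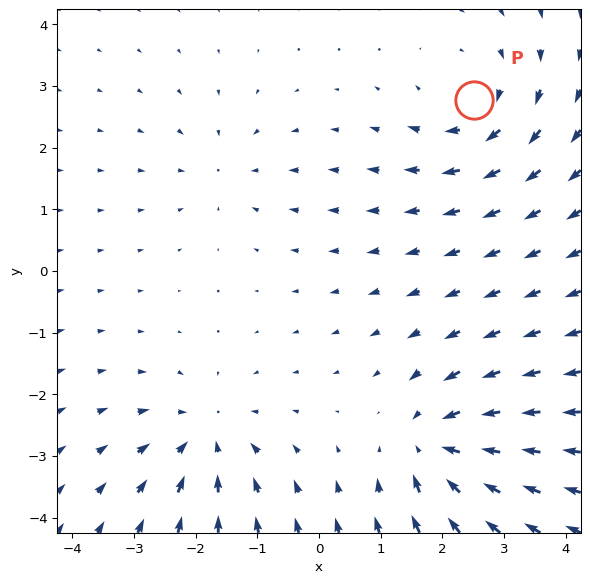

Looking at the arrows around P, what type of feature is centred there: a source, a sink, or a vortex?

At P (2.5, 2.8) the arrows circulate clockwise. Divergence ≈0, curl about -4 — near-zero divergence with nonzero curl is a vortex.

vortex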